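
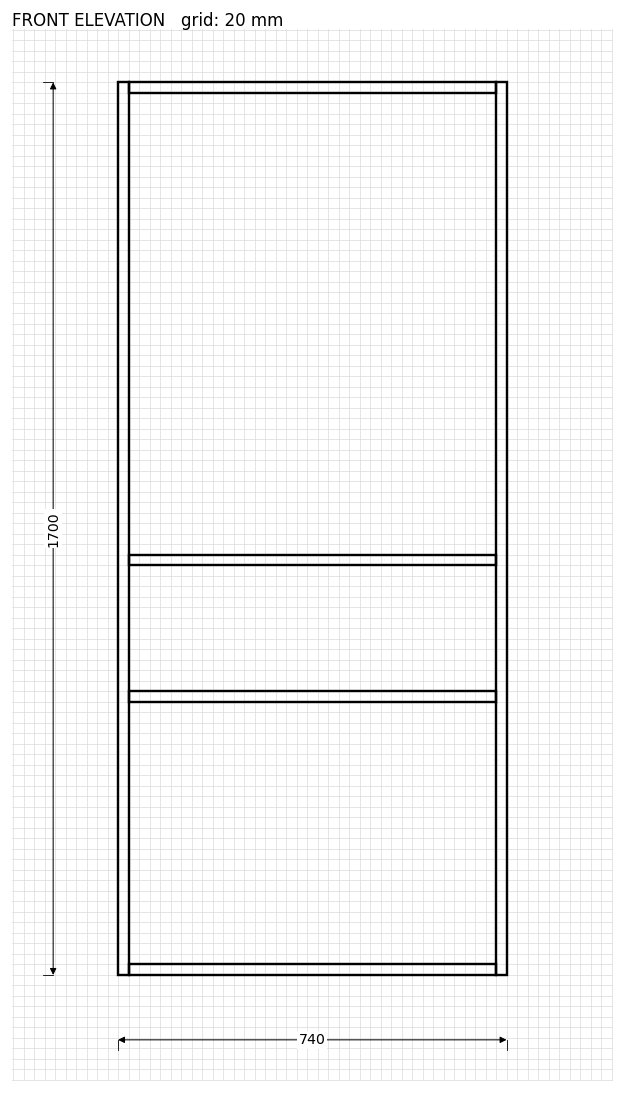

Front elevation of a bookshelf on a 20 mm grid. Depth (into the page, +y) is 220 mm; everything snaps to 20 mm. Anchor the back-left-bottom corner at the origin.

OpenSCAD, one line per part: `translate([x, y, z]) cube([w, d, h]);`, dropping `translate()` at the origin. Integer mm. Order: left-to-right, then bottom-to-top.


cube([20, 220, 1700]);
translate([20, 0, 0]) cube([700, 220, 20]);
translate([20, 0, 520]) cube([700, 220, 20]);
translate([20, 0, 780]) cube([700, 220, 20]);
translate([20, 0, 1680]) cube([700, 220, 20]);
translate([720, 0, 0]) cube([20, 220, 1700]);


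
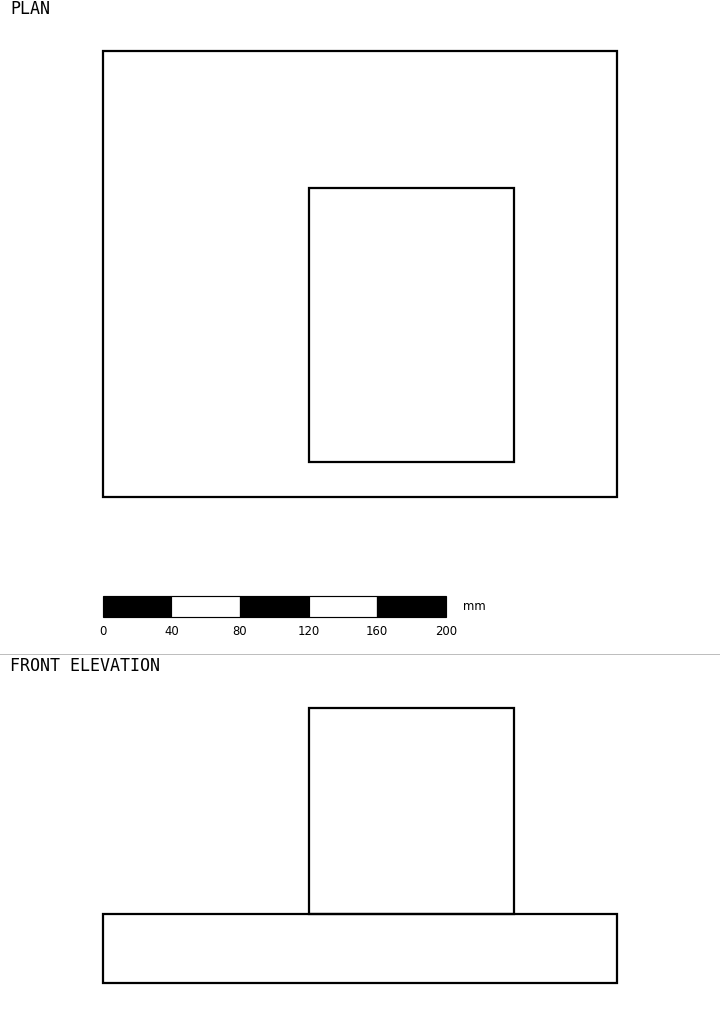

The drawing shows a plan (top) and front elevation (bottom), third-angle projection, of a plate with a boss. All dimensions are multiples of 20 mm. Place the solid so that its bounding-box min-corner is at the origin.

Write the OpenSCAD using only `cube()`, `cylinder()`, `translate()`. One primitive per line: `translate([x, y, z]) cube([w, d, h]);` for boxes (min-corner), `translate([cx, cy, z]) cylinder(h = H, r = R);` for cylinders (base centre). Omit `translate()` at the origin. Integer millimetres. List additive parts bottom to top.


cube([300, 260, 40]);
translate([120, 20, 40]) cube([120, 160, 120]);


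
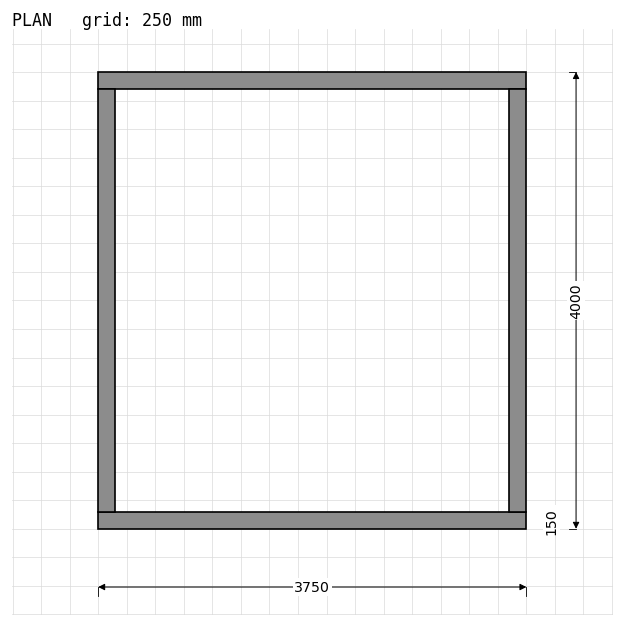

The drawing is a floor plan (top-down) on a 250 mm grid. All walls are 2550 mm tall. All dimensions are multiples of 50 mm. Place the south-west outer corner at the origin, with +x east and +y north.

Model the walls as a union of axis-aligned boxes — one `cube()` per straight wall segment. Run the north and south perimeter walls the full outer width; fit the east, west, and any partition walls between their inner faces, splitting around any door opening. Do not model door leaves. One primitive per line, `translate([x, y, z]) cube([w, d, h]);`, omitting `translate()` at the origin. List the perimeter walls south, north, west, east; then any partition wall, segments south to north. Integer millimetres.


cube([3750, 150, 2550]);
translate([0, 3850, 0]) cube([3750, 150, 2550]);
translate([0, 150, 0]) cube([150, 3700, 2550]);
translate([3600, 150, 0]) cube([150, 3700, 2550]);


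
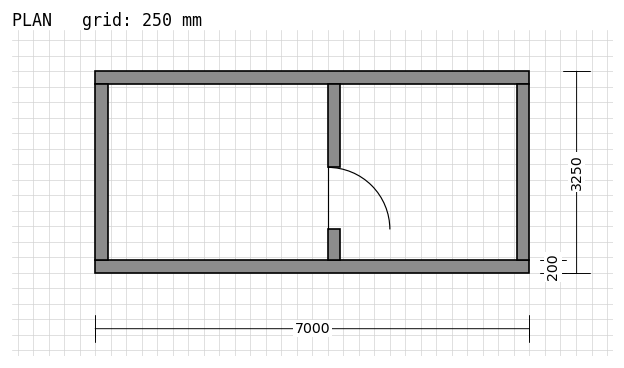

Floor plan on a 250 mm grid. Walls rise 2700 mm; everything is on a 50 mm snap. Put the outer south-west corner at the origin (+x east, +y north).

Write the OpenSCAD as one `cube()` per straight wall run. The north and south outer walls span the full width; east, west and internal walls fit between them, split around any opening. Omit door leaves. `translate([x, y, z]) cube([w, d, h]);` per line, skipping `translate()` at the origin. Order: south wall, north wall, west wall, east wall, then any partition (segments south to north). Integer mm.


cube([7000, 200, 2700]);
translate([0, 3050, 0]) cube([7000, 200, 2700]);
translate([0, 200, 0]) cube([200, 2850, 2700]);
translate([6800, 200, 0]) cube([200, 2850, 2700]);
translate([3750, 200, 0]) cube([200, 500, 2700]);
translate([3750, 1700, 0]) cube([200, 1350, 2700]);


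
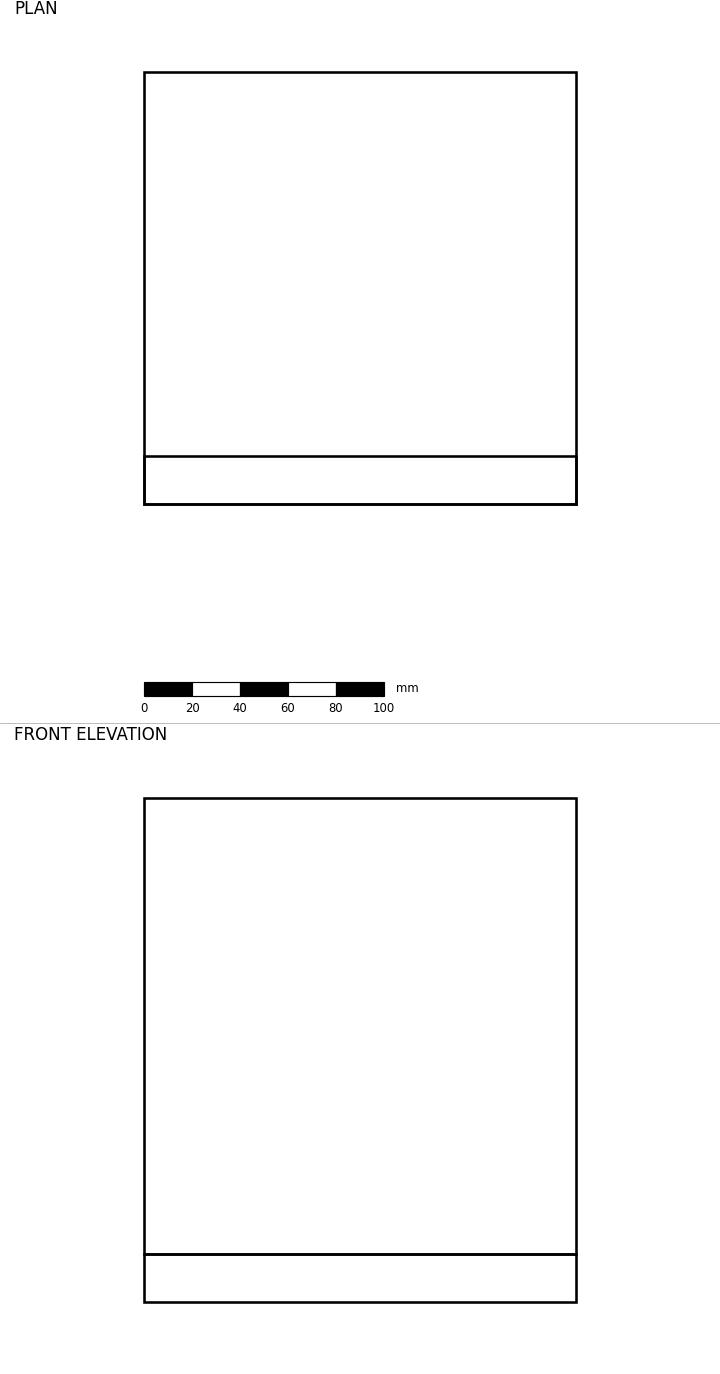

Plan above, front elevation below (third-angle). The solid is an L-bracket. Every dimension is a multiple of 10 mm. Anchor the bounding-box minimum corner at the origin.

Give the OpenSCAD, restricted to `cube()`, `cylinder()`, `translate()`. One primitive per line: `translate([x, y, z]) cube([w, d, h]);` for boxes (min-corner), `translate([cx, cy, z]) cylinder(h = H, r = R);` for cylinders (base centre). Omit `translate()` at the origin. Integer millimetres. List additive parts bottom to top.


cube([180, 180, 20]);
translate([0, 0, 20]) cube([180, 20, 190]);


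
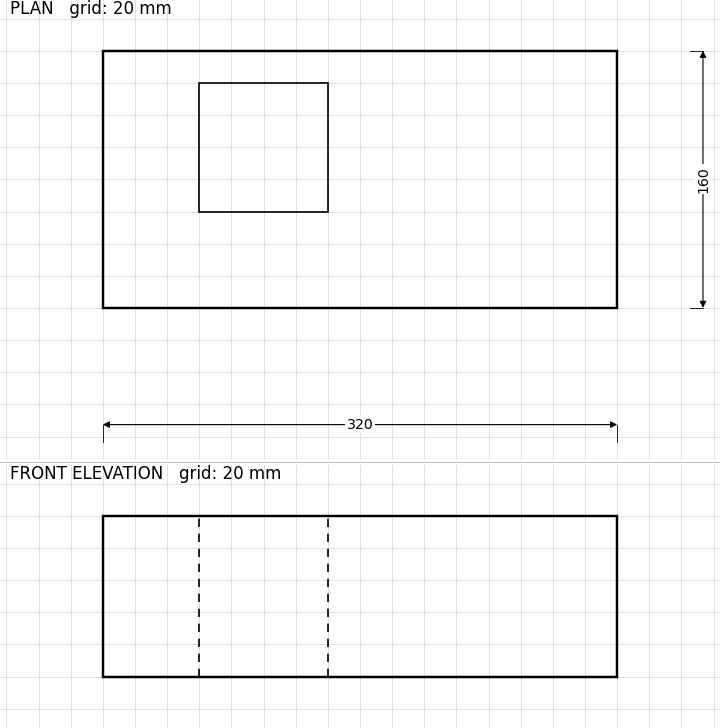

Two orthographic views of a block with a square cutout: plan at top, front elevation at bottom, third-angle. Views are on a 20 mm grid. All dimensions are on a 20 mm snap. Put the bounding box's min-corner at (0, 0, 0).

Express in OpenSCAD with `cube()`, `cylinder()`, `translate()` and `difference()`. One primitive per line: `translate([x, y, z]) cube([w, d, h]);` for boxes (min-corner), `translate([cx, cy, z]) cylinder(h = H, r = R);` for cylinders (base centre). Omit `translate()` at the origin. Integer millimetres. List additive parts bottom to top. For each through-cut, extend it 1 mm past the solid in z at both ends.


difference() {
  cube([320, 160, 100]);
  translate([60, 60, -1]) cube([80, 80, 102]);
}


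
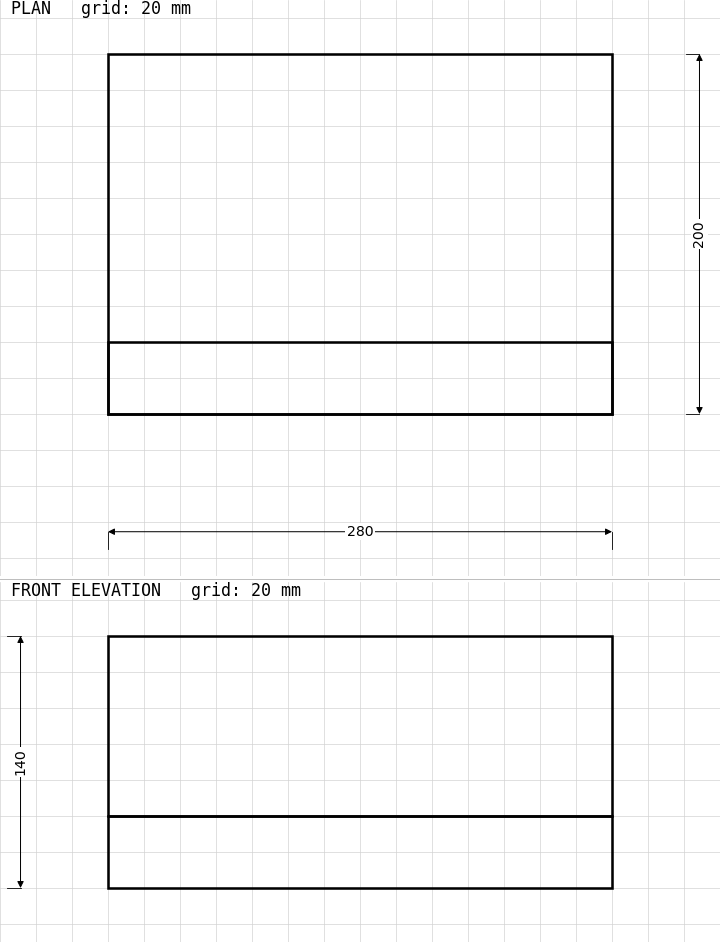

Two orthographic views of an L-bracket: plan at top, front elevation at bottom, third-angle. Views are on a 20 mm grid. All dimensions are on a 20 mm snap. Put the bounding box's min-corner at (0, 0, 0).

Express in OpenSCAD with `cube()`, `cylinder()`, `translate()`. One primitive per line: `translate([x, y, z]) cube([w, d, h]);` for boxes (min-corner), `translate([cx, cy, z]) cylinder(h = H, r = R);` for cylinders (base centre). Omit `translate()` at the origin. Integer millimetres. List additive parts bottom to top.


cube([280, 200, 40]);
translate([0, 0, 40]) cube([280, 40, 100]);


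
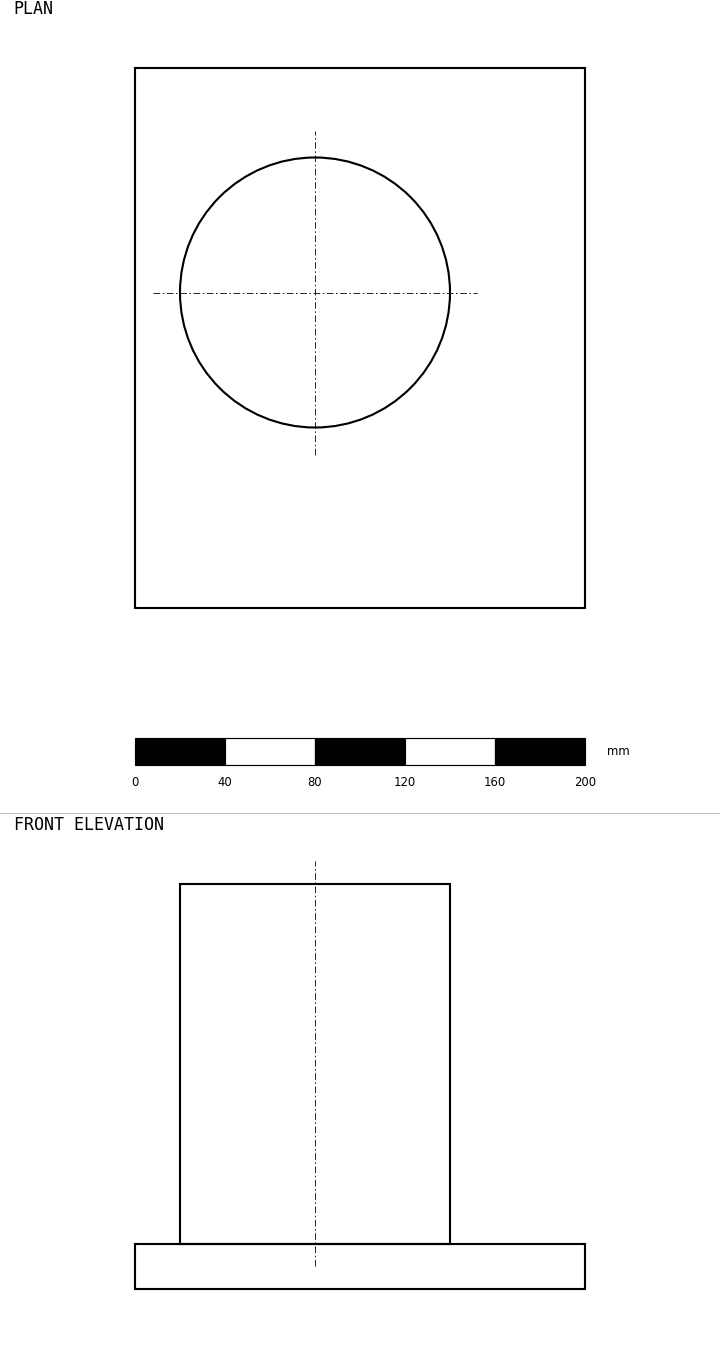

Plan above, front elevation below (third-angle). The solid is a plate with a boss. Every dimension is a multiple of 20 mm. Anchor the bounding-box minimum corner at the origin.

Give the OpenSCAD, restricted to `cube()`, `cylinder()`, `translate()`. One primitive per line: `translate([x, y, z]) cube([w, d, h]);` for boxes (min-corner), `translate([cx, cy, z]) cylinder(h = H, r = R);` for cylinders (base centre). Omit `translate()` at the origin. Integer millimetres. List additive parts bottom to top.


cube([200, 240, 20]);
translate([80, 140, 20]) cylinder(h = 160, r = 60);


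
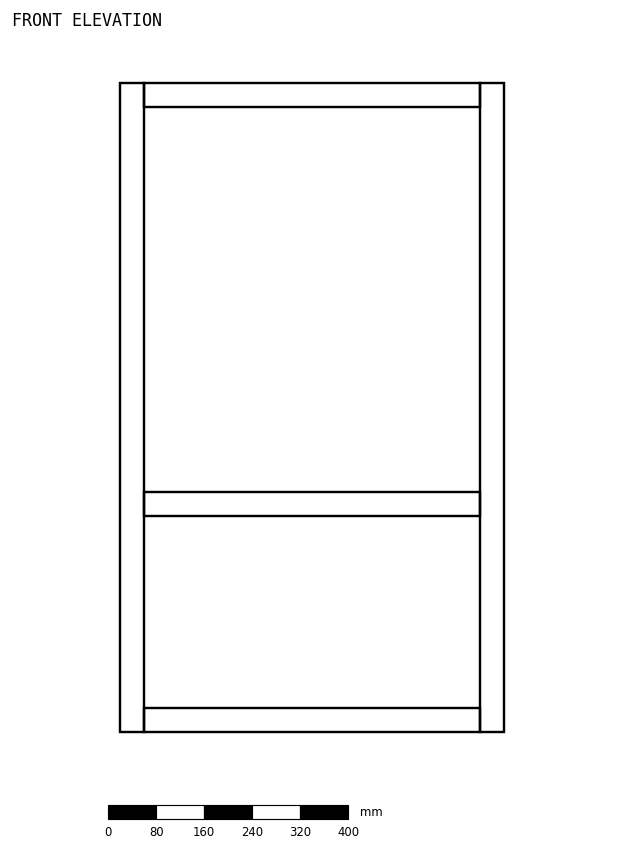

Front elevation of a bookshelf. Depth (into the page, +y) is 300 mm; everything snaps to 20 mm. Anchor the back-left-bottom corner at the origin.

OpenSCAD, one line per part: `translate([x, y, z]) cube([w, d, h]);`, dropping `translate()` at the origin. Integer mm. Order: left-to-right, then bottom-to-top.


cube([40, 300, 1080]);
translate([40, 0, 0]) cube([560, 300, 40]);
translate([40, 0, 360]) cube([560, 300, 40]);
translate([40, 0, 1040]) cube([560, 300, 40]);
translate([600, 0, 0]) cube([40, 300, 1080]);


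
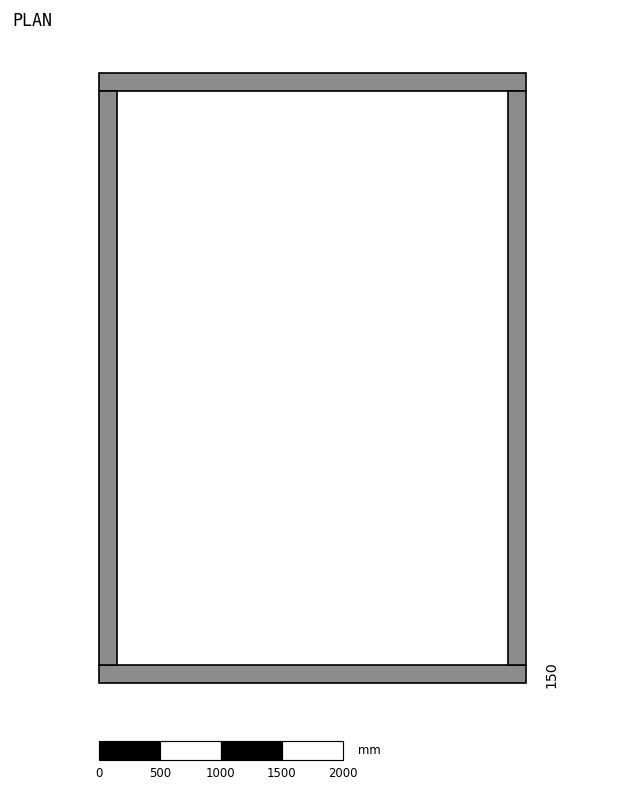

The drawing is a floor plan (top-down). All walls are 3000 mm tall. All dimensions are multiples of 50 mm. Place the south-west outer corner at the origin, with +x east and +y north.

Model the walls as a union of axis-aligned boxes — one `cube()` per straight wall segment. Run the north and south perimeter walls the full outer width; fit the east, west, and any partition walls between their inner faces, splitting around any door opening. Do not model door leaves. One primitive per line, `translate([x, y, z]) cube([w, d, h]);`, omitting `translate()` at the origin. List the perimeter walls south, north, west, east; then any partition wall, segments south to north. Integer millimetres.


cube([3500, 150, 3000]);
translate([0, 4850, 0]) cube([3500, 150, 3000]);
translate([0, 150, 0]) cube([150, 4700, 3000]);
translate([3350, 150, 0]) cube([150, 4700, 3000]);


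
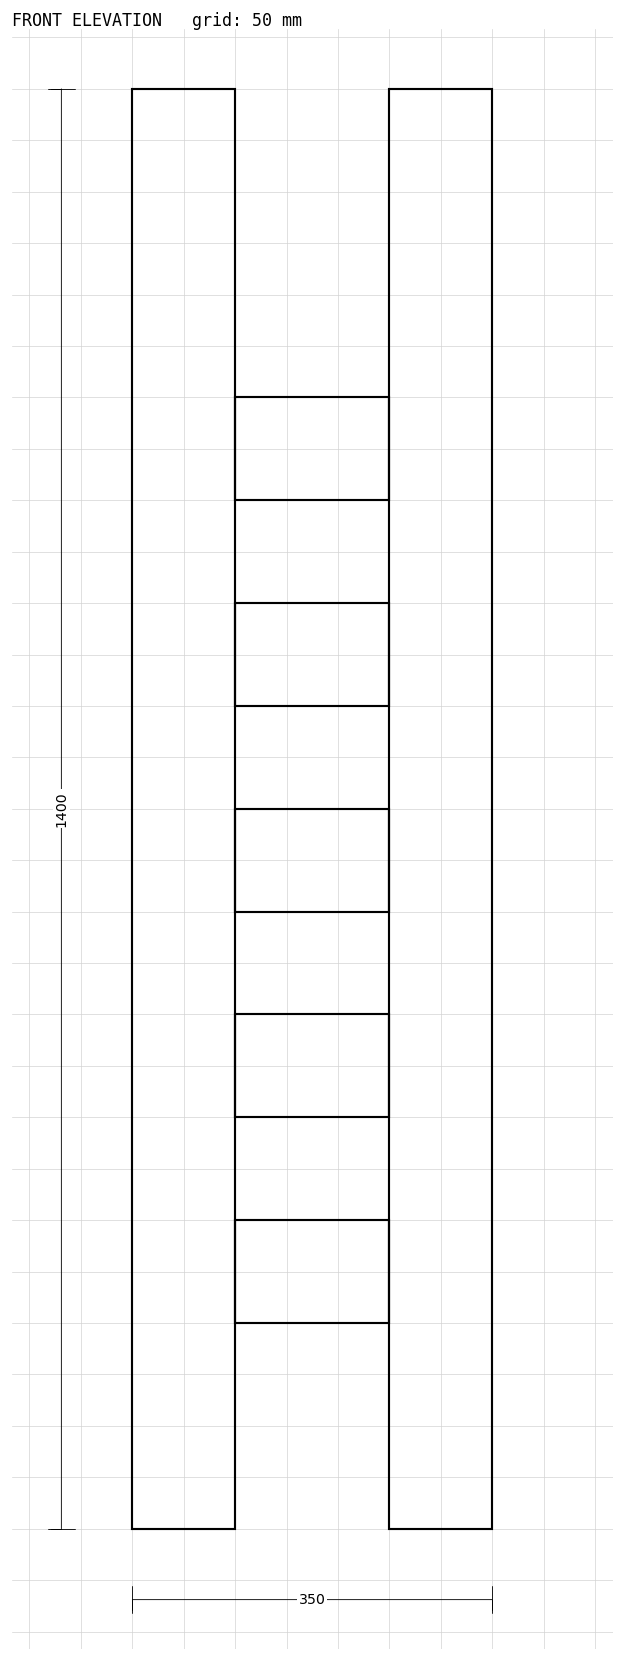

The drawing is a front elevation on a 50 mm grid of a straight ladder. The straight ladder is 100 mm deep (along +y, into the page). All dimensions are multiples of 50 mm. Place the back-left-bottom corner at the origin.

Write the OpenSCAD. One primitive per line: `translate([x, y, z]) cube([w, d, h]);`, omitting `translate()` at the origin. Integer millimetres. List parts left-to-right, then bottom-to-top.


cube([100, 100, 1400]);
translate([100, 0, 200]) cube([150, 100, 100]);
translate([100, 0, 400]) cube([150, 100, 100]);
translate([100, 0, 600]) cube([150, 100, 100]);
translate([100, 0, 800]) cube([150, 100, 100]);
translate([100, 0, 1000]) cube([150, 100, 100]);
translate([250, 0, 0]) cube([100, 100, 1400]);


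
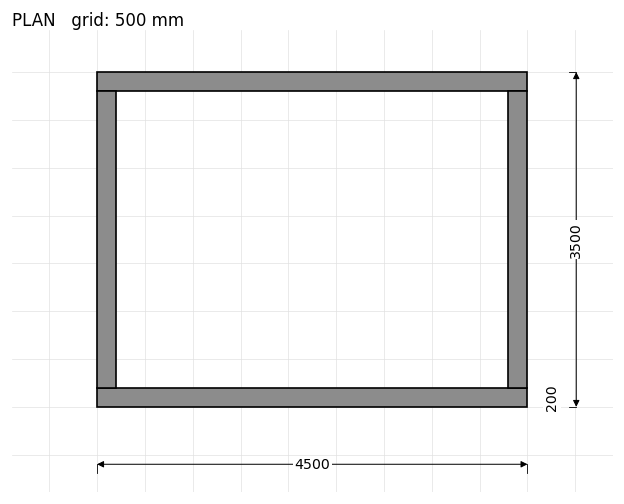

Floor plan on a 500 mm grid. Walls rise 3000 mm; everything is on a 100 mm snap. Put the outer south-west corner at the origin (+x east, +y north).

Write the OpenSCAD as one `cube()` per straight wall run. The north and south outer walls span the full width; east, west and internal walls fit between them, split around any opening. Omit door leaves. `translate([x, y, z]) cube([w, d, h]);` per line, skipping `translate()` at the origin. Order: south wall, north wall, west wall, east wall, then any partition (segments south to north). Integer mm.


cube([4500, 200, 3000]);
translate([0, 3300, 0]) cube([4500, 200, 3000]);
translate([0, 200, 0]) cube([200, 3100, 3000]);
translate([4300, 200, 0]) cube([200, 3100, 3000]);


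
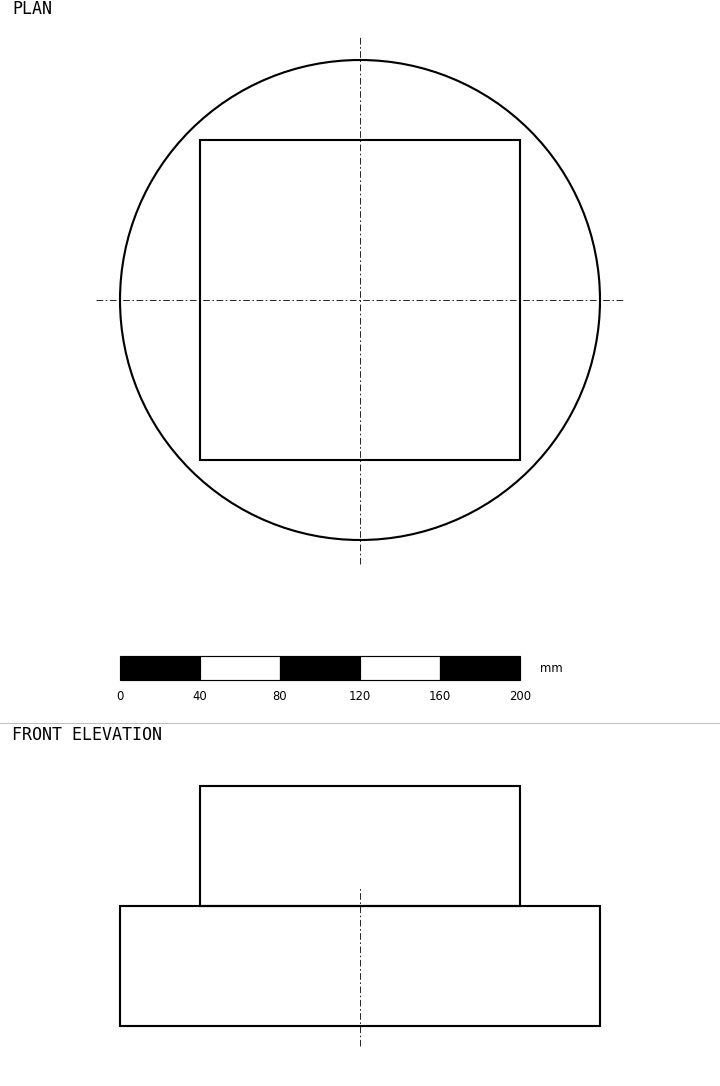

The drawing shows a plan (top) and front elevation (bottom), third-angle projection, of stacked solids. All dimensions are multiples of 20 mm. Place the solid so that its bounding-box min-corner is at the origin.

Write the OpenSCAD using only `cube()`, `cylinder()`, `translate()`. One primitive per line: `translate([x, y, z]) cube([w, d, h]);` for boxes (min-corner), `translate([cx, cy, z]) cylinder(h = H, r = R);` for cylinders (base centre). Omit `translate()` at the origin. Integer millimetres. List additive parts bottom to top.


translate([120, 120, 0]) cylinder(h = 60, r = 120);
translate([40, 40, 60]) cube([160, 160, 60]);


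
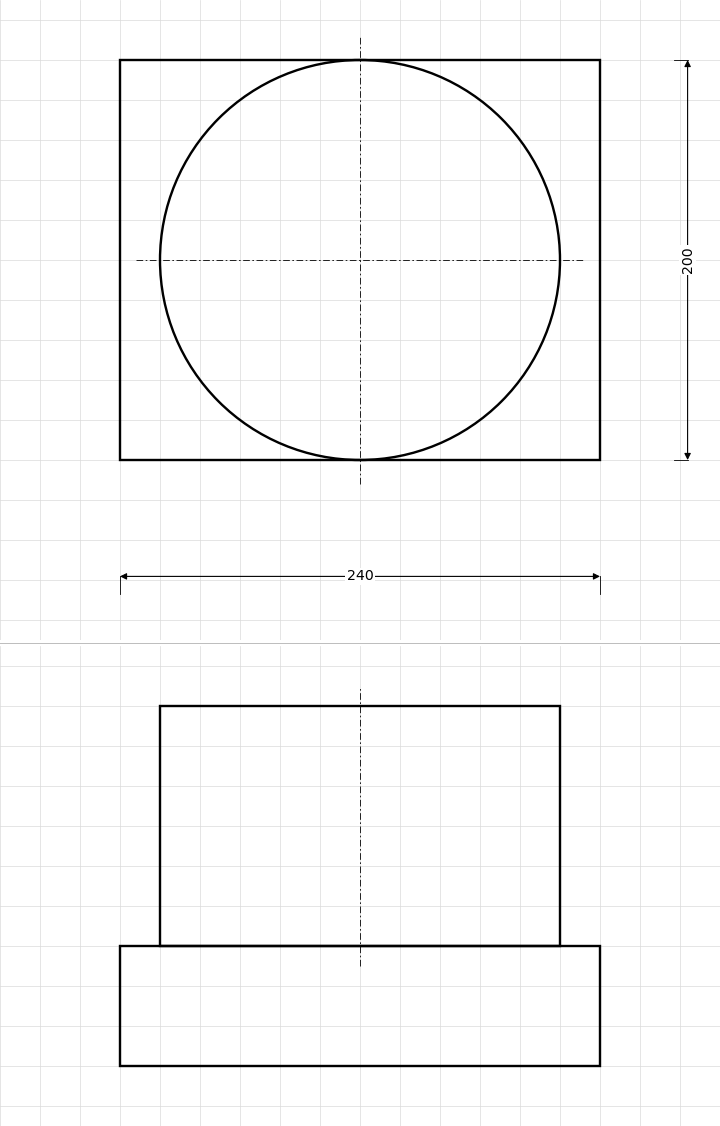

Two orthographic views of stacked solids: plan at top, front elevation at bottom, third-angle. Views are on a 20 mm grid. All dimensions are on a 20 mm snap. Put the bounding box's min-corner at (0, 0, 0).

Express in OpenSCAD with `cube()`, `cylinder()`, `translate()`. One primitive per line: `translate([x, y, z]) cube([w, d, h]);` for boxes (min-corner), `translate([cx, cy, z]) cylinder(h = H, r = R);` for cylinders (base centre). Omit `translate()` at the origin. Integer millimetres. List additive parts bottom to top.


cube([240, 200, 60]);
translate([120, 100, 60]) cylinder(h = 120, r = 100);


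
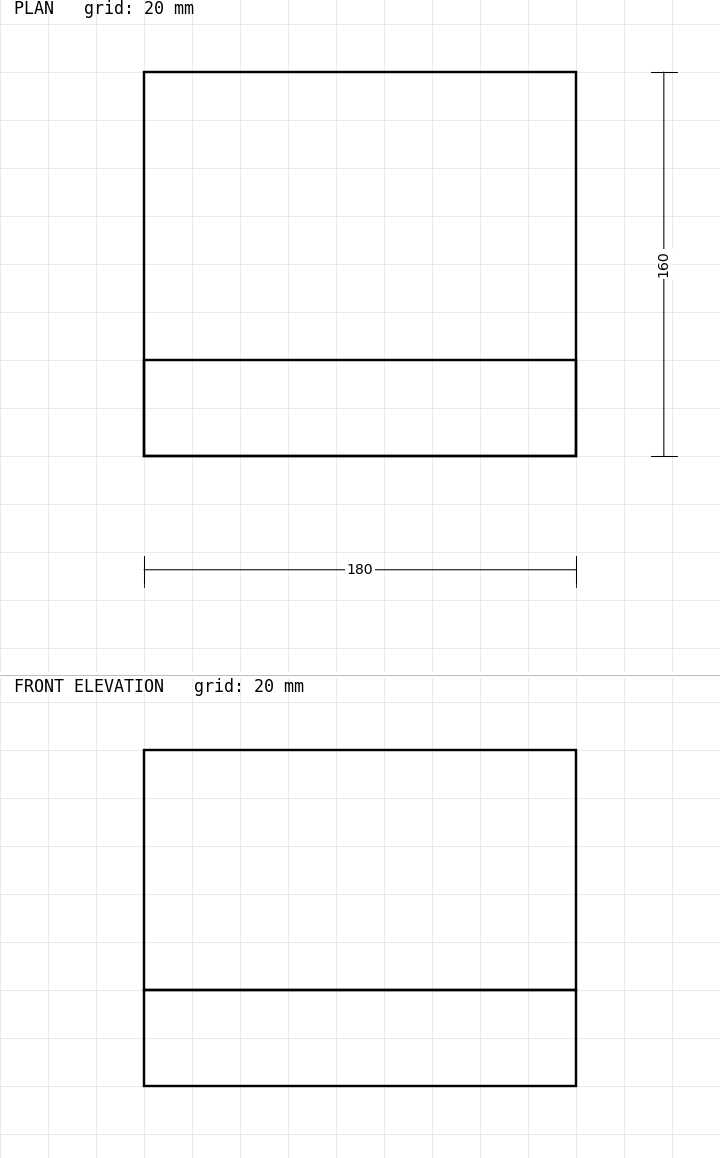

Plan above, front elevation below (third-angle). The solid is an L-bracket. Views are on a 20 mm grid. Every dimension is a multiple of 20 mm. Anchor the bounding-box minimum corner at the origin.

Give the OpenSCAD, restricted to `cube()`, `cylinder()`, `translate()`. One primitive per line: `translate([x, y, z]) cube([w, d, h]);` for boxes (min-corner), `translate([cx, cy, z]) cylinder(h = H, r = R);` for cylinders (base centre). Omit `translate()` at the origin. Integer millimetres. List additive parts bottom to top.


cube([180, 160, 40]);
translate([0, 0, 40]) cube([180, 40, 100]);


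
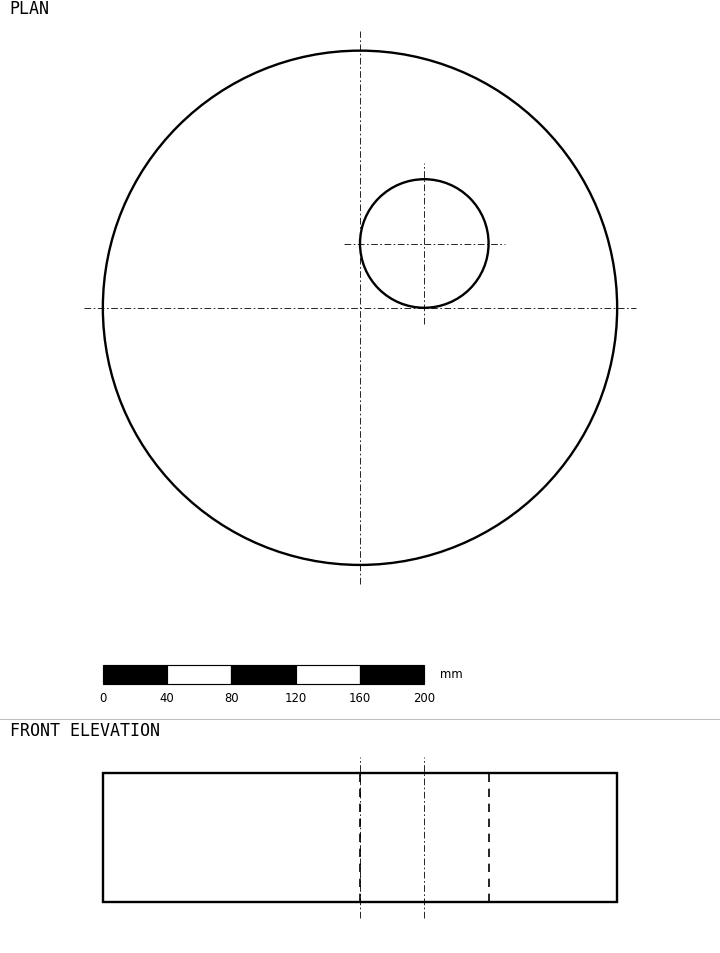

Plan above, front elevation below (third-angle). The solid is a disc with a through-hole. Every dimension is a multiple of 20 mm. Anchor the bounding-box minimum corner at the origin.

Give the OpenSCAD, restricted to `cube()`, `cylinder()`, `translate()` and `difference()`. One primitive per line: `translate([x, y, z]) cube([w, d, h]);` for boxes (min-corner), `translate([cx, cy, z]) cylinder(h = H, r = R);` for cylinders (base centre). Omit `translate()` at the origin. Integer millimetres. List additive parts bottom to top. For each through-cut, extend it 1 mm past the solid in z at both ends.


difference() {
  translate([160, 160, 0]) cylinder(h = 80, r = 160);
  translate([200, 200, -1]) cylinder(h = 82, r = 40);
}


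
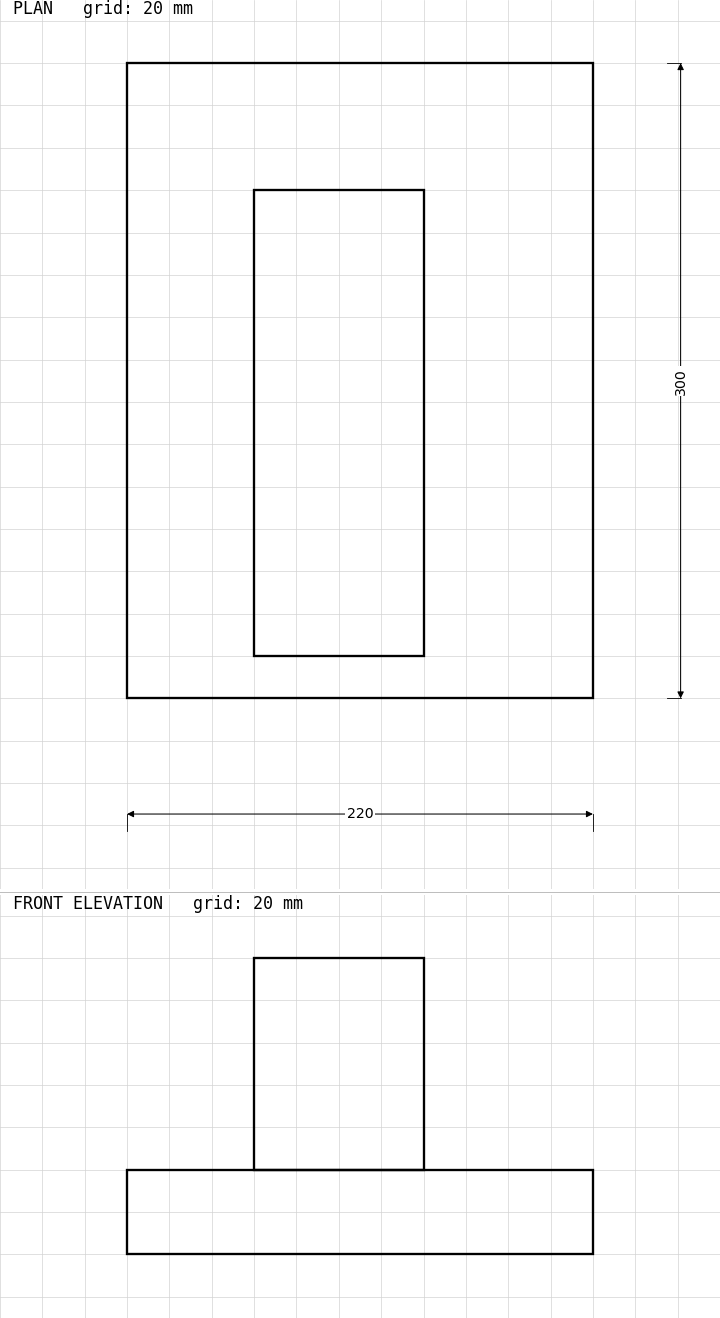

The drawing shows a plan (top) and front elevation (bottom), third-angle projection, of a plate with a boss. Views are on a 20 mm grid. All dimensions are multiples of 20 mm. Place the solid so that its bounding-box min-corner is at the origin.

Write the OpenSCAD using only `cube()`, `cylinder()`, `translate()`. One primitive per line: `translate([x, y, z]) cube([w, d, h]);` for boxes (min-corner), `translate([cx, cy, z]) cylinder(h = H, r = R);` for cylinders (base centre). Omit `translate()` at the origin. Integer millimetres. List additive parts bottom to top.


cube([220, 300, 40]);
translate([60, 20, 40]) cube([80, 220, 100]);


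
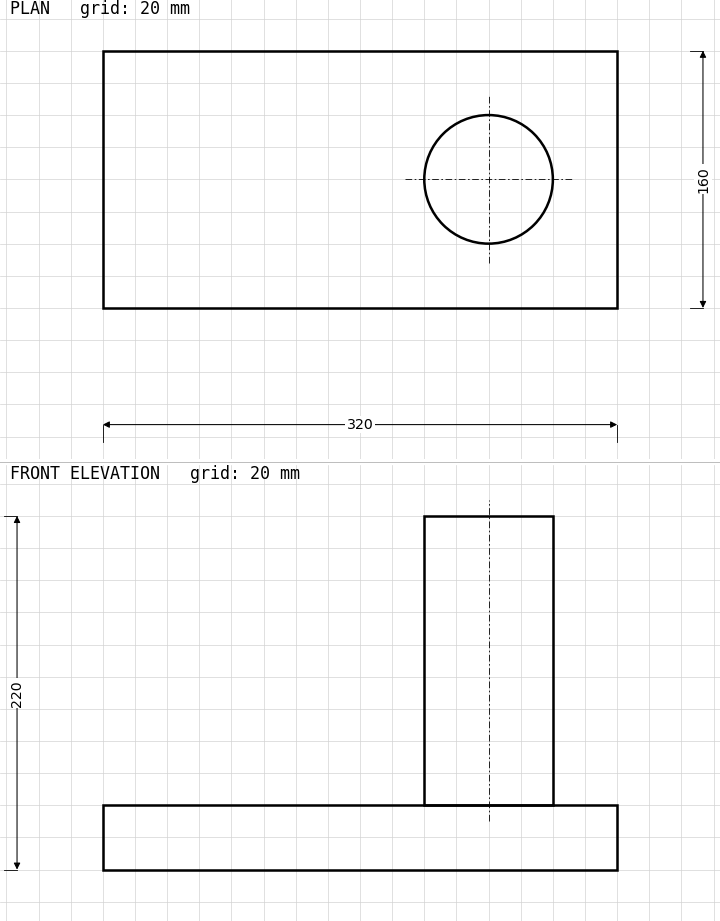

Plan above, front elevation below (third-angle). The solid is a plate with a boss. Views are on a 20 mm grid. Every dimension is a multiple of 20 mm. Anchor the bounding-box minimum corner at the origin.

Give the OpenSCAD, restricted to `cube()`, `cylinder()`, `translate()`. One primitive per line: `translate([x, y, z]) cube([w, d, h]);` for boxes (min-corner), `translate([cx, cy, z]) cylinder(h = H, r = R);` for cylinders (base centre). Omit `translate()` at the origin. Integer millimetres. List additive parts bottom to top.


cube([320, 160, 40]);
translate([240, 80, 40]) cylinder(h = 180, r = 40);


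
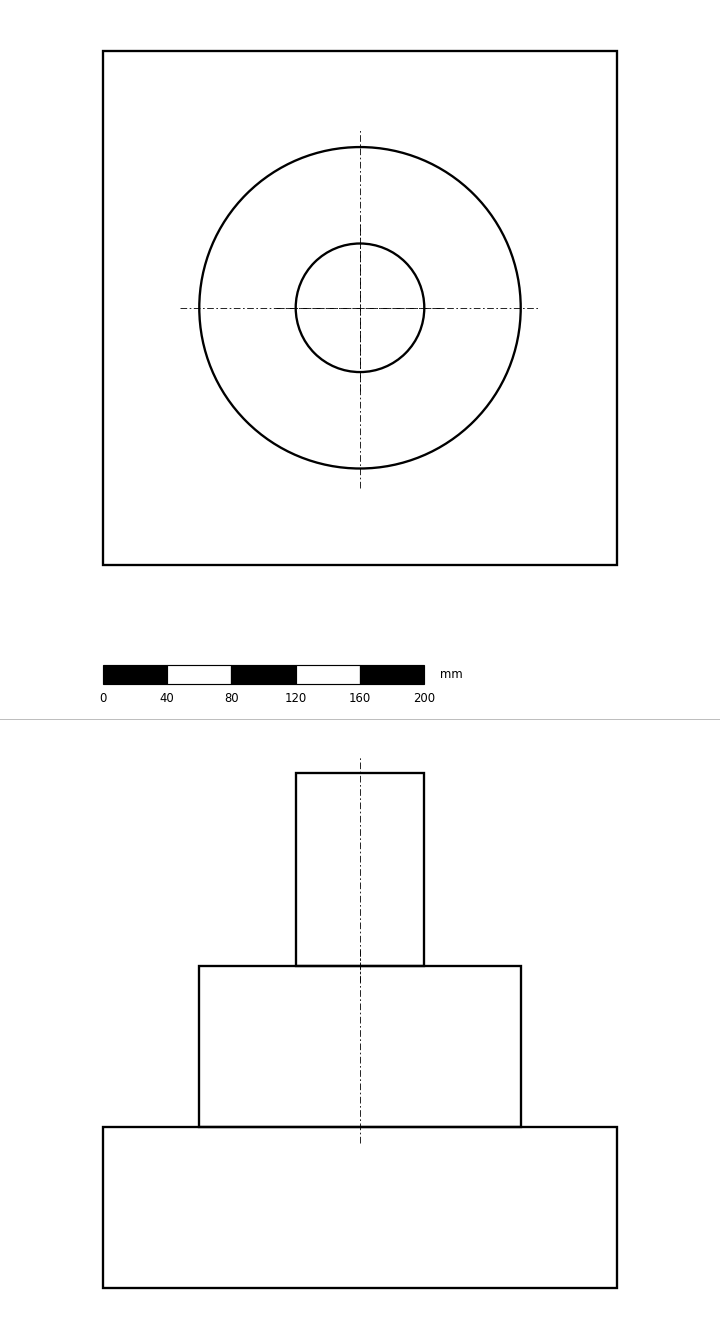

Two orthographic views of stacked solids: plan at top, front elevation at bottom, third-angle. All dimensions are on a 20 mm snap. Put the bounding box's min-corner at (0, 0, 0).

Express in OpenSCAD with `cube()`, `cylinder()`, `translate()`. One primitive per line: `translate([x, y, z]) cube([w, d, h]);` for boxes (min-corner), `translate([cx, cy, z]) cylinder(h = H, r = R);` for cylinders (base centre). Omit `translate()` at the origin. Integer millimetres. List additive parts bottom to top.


cube([320, 320, 100]);
translate([160, 160, 100]) cylinder(h = 100, r = 100);
translate([160, 160, 200]) cylinder(h = 120, r = 40);


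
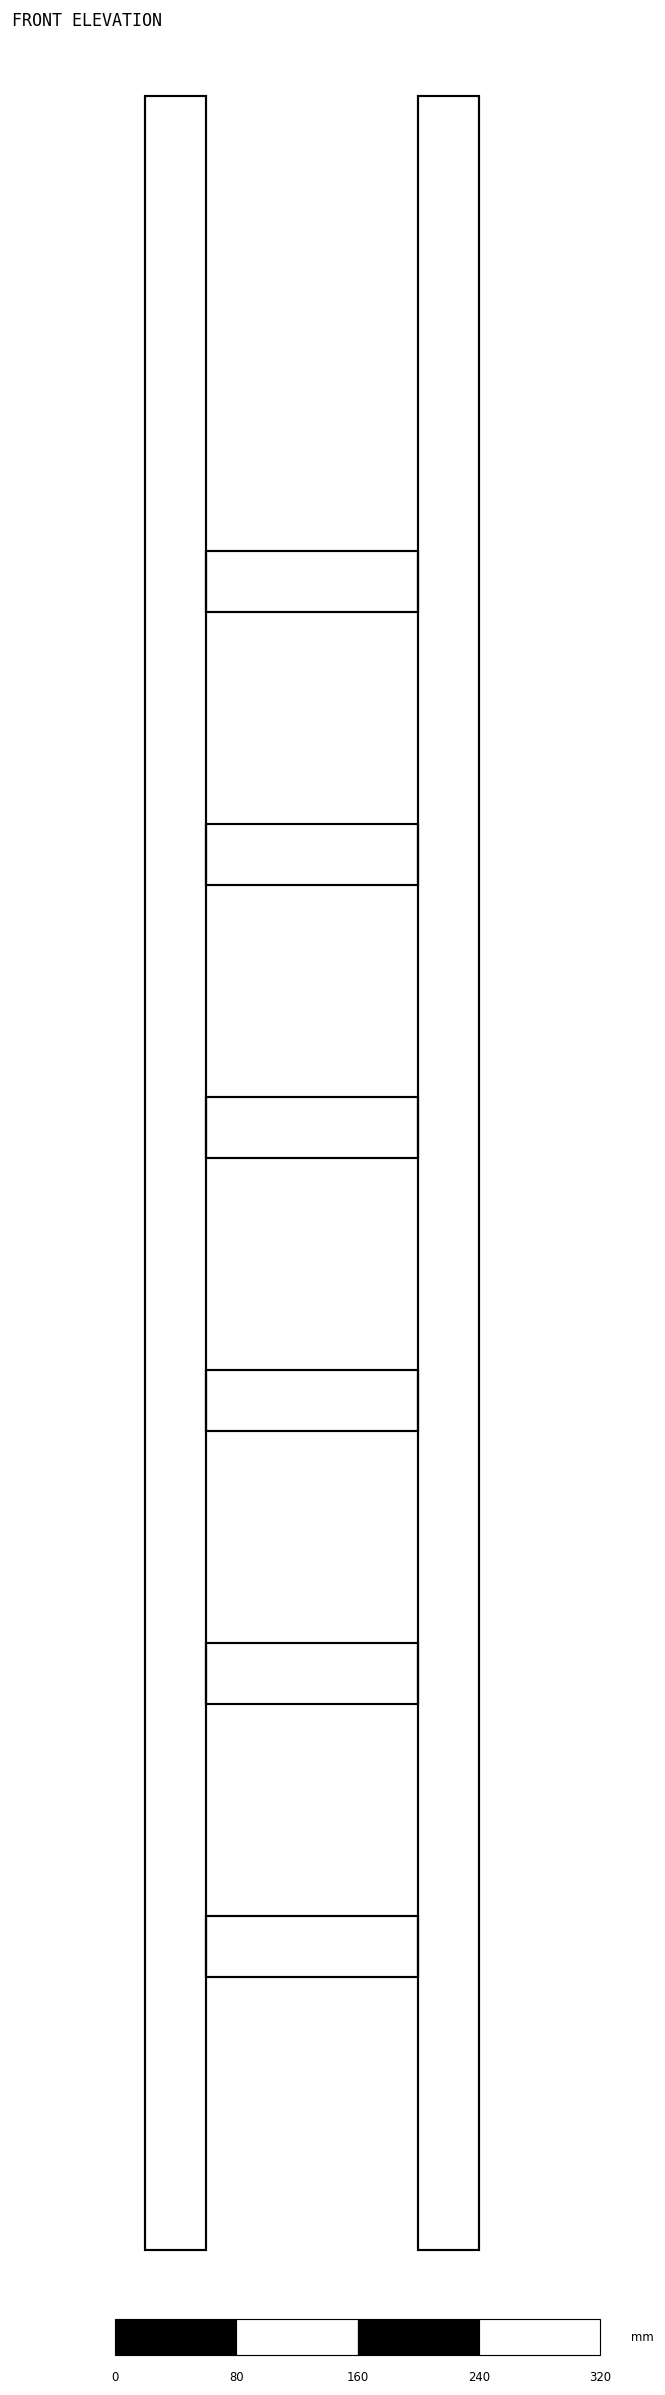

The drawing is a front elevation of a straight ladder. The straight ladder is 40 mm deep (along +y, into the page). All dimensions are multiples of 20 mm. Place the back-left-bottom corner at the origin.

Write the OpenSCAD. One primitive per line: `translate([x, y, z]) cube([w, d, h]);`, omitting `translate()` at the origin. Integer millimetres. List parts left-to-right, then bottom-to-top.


cube([40, 40, 1420]);
translate([40, 0, 180]) cube([140, 40, 40]);
translate([40, 0, 360]) cube([140, 40, 40]);
translate([40, 0, 540]) cube([140, 40, 40]);
translate([40, 0, 720]) cube([140, 40, 40]);
translate([40, 0, 900]) cube([140, 40, 40]);
translate([40, 0, 1080]) cube([140, 40, 40]);
translate([180, 0, 0]) cube([40, 40, 1420]);


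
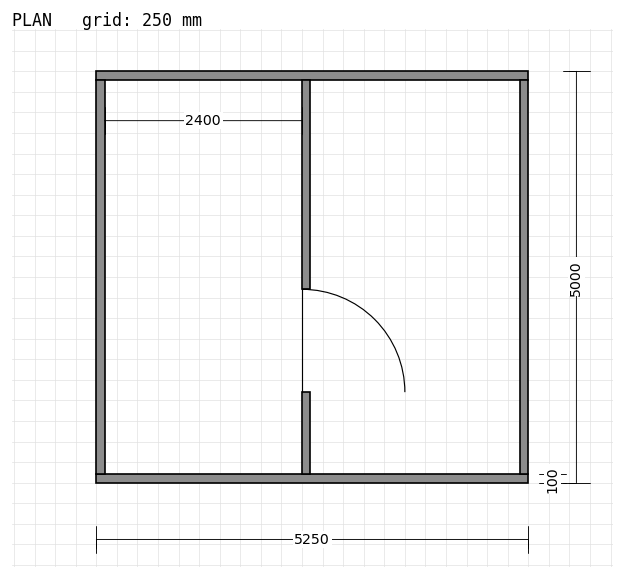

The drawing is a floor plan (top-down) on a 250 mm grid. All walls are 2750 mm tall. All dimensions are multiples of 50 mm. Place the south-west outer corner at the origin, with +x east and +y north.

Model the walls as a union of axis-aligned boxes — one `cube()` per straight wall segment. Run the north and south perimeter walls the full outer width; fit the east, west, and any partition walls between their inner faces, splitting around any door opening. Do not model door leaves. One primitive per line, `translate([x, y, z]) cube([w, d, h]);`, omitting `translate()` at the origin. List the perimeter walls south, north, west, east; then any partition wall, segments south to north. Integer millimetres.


cube([5250, 100, 2750]);
translate([0, 4900, 0]) cube([5250, 100, 2750]);
translate([0, 100, 0]) cube([100, 4800, 2750]);
translate([5150, 100, 0]) cube([100, 4800, 2750]);
translate([2500, 100, 0]) cube([100, 1000, 2750]);
translate([2500, 2350, 0]) cube([100, 2550, 2750]);


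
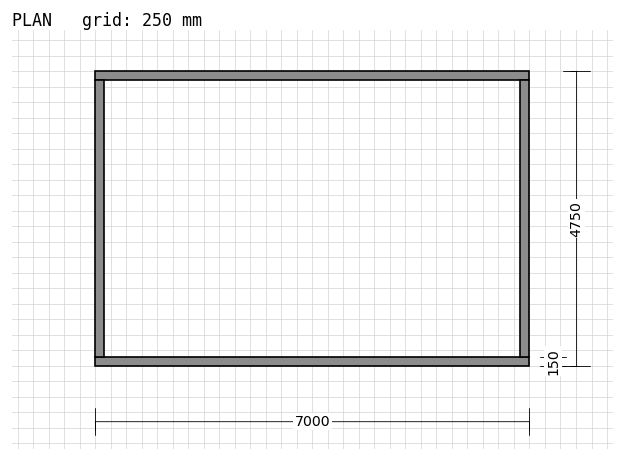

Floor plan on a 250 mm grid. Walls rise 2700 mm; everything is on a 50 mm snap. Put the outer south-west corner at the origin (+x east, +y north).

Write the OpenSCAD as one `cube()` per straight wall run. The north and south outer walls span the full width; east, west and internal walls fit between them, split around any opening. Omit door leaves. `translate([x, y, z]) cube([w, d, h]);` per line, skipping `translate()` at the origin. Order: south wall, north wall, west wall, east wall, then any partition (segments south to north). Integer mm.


cube([7000, 150, 2700]);
translate([0, 4600, 0]) cube([7000, 150, 2700]);
translate([0, 150, 0]) cube([150, 4450, 2700]);
translate([6850, 150, 0]) cube([150, 4450, 2700]);


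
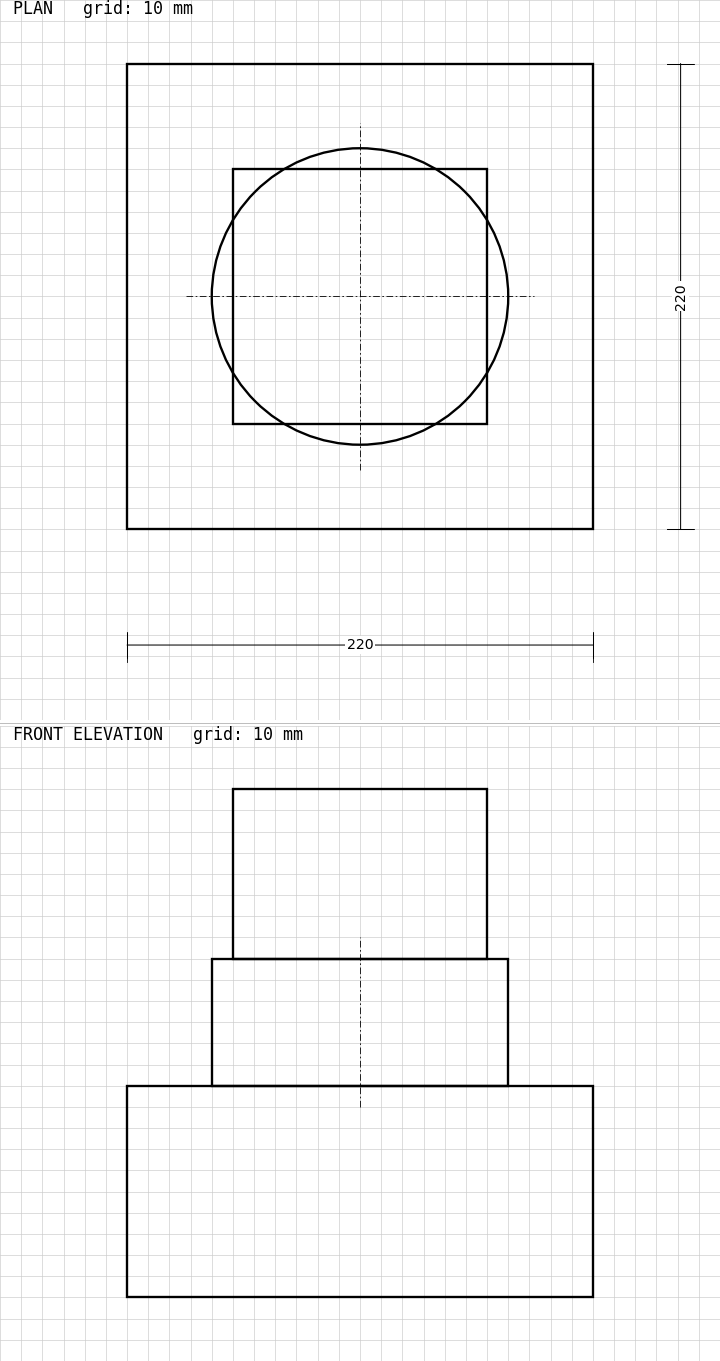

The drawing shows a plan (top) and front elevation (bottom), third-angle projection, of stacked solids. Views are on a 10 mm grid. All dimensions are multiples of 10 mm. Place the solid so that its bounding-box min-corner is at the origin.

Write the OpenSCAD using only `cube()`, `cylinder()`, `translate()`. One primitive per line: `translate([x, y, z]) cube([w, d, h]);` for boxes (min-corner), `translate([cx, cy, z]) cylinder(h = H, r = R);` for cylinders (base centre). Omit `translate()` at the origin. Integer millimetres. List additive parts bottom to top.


cube([220, 220, 100]);
translate([110, 110, 100]) cylinder(h = 60, r = 70);
translate([50, 50, 160]) cube([120, 120, 80]);


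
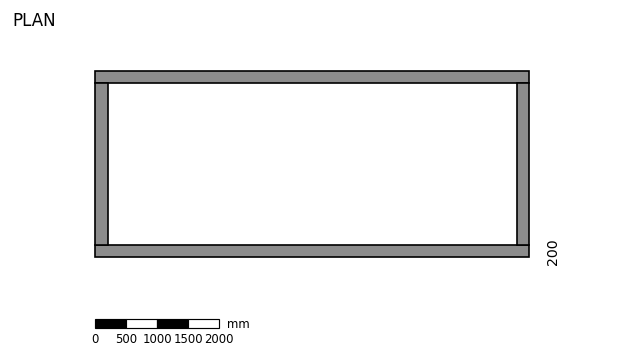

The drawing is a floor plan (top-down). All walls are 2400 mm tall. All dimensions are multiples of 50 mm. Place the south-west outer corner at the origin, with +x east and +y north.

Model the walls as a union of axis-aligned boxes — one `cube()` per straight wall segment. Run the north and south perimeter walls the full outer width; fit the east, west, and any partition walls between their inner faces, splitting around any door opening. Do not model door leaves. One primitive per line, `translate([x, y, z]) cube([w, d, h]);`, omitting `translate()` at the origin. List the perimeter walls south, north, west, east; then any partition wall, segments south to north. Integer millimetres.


cube([7000, 200, 2400]);
translate([0, 2800, 0]) cube([7000, 200, 2400]);
translate([0, 200, 0]) cube([200, 2600, 2400]);
translate([6800, 200, 0]) cube([200, 2600, 2400]);


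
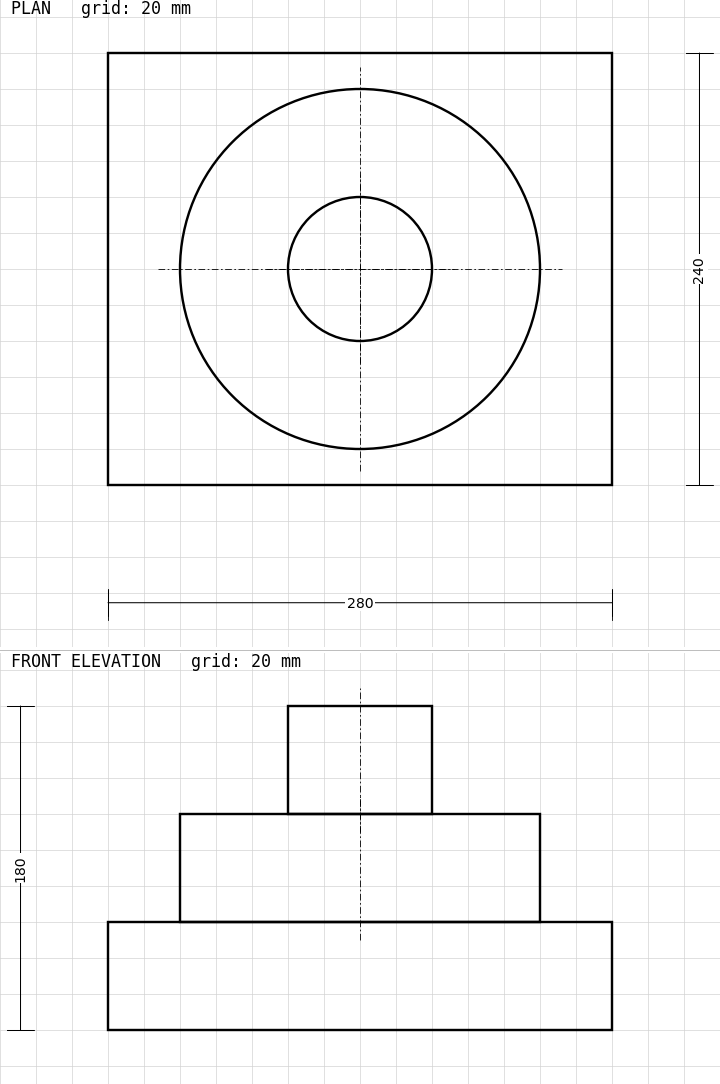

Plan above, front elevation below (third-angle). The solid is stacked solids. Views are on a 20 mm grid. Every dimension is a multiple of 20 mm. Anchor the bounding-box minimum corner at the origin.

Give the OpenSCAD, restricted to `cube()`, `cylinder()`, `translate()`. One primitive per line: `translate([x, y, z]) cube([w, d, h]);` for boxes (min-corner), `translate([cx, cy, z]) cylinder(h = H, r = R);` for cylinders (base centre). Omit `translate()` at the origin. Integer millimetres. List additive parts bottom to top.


cube([280, 240, 60]);
translate([140, 120, 60]) cylinder(h = 60, r = 100);
translate([140, 120, 120]) cylinder(h = 60, r = 40);


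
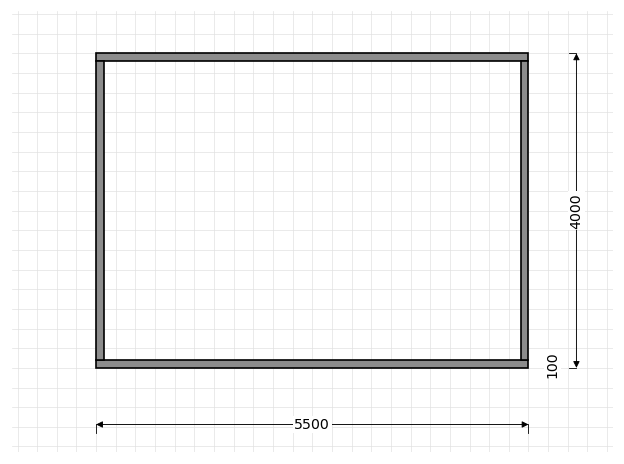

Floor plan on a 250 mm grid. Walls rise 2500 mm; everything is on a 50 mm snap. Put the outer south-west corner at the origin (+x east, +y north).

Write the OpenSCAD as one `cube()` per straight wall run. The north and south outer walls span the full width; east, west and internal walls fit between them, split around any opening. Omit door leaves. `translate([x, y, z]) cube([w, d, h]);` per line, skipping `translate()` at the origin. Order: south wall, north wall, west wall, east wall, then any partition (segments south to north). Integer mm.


cube([5500, 100, 2500]);
translate([0, 3900, 0]) cube([5500, 100, 2500]);
translate([0, 100, 0]) cube([100, 3800, 2500]);
translate([5400, 100, 0]) cube([100, 3800, 2500]);


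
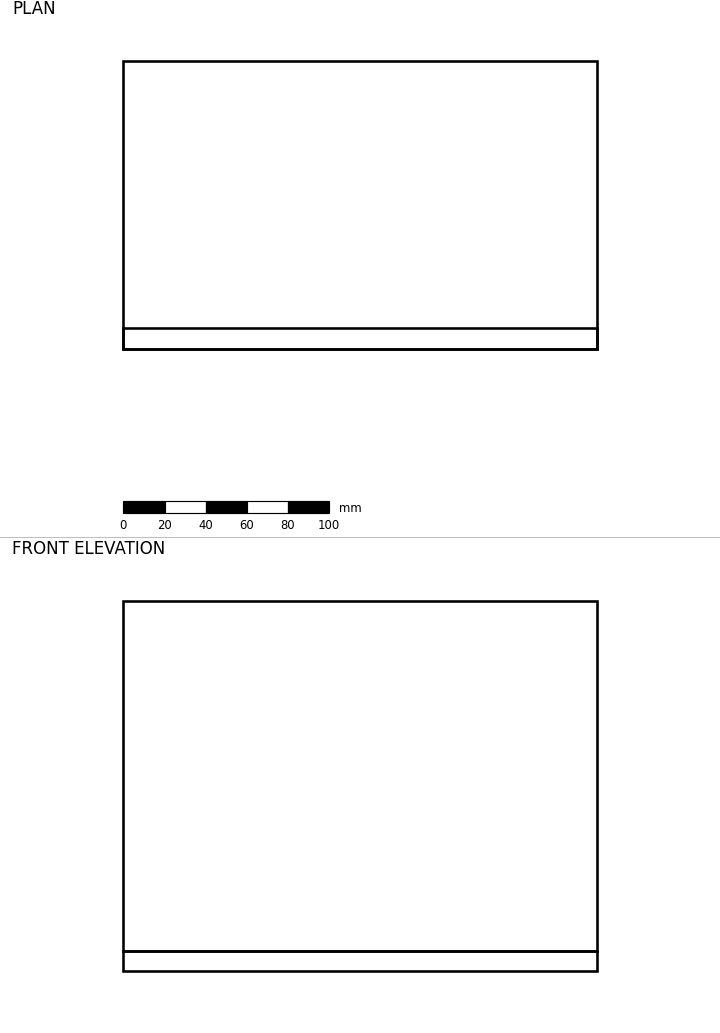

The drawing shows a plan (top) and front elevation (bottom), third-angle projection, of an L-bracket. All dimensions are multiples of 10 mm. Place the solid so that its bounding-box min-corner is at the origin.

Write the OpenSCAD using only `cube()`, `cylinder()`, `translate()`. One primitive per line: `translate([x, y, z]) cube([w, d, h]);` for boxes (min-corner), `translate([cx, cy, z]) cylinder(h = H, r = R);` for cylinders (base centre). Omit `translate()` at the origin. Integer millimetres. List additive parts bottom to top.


cube([230, 140, 10]);
translate([0, 0, 10]) cube([230, 10, 170]);


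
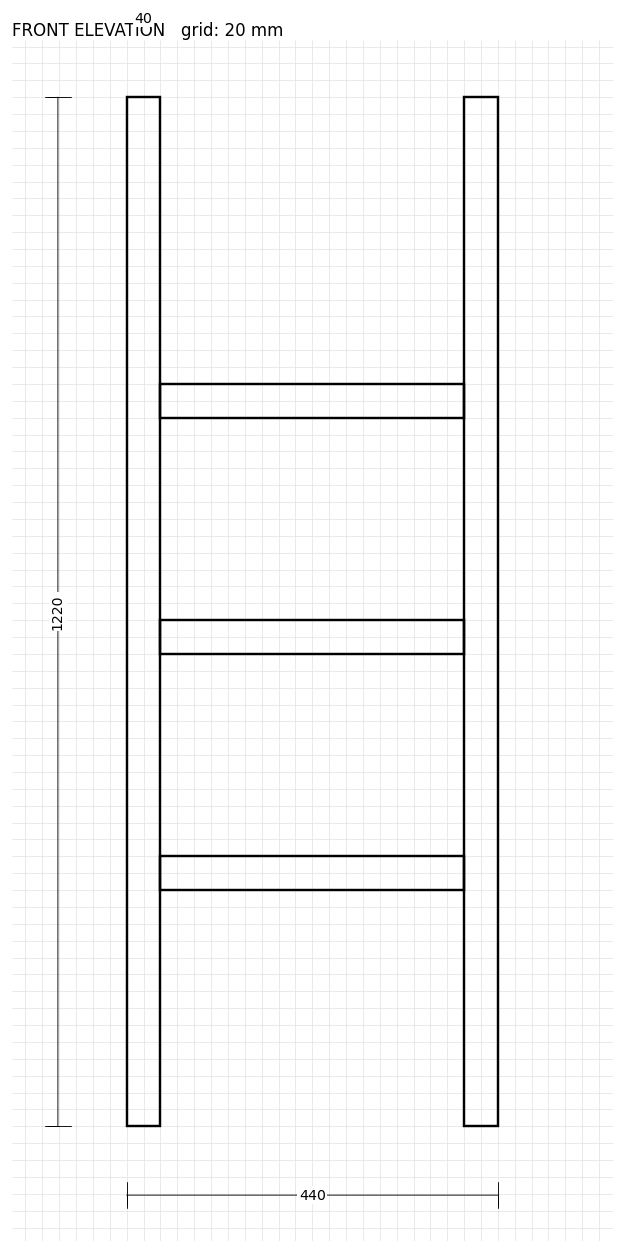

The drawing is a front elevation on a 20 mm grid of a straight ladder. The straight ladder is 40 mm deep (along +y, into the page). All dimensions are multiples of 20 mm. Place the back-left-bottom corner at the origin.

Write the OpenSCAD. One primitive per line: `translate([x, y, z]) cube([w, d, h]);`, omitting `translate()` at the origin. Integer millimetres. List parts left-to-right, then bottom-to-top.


cube([40, 40, 1220]);
translate([40, 0, 280]) cube([360, 40, 40]);
translate([40, 0, 560]) cube([360, 40, 40]);
translate([40, 0, 840]) cube([360, 40, 40]);
translate([400, 0, 0]) cube([40, 40, 1220]);


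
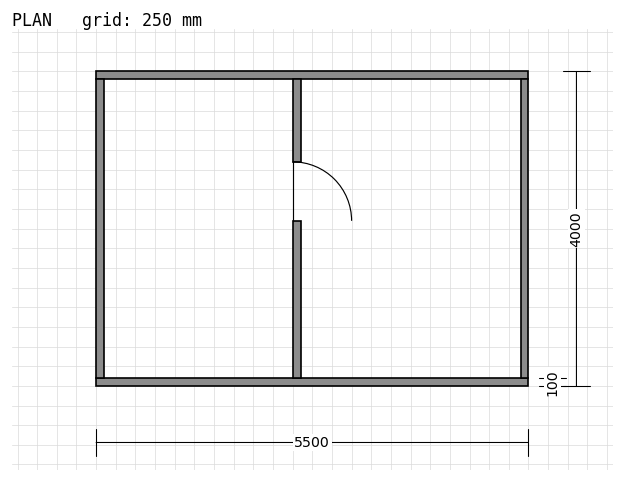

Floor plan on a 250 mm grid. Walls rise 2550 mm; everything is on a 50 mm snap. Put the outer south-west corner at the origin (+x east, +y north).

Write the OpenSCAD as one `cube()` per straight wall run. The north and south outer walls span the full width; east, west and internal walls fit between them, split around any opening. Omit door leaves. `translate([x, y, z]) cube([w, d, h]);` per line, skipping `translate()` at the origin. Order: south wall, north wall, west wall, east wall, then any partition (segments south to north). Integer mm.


cube([5500, 100, 2550]);
translate([0, 3900, 0]) cube([5500, 100, 2550]);
translate([0, 100, 0]) cube([100, 3800, 2550]);
translate([5400, 100, 0]) cube([100, 3800, 2550]);
translate([2500, 100, 0]) cube([100, 2000, 2550]);
translate([2500, 2850, 0]) cube([100, 1050, 2550]);


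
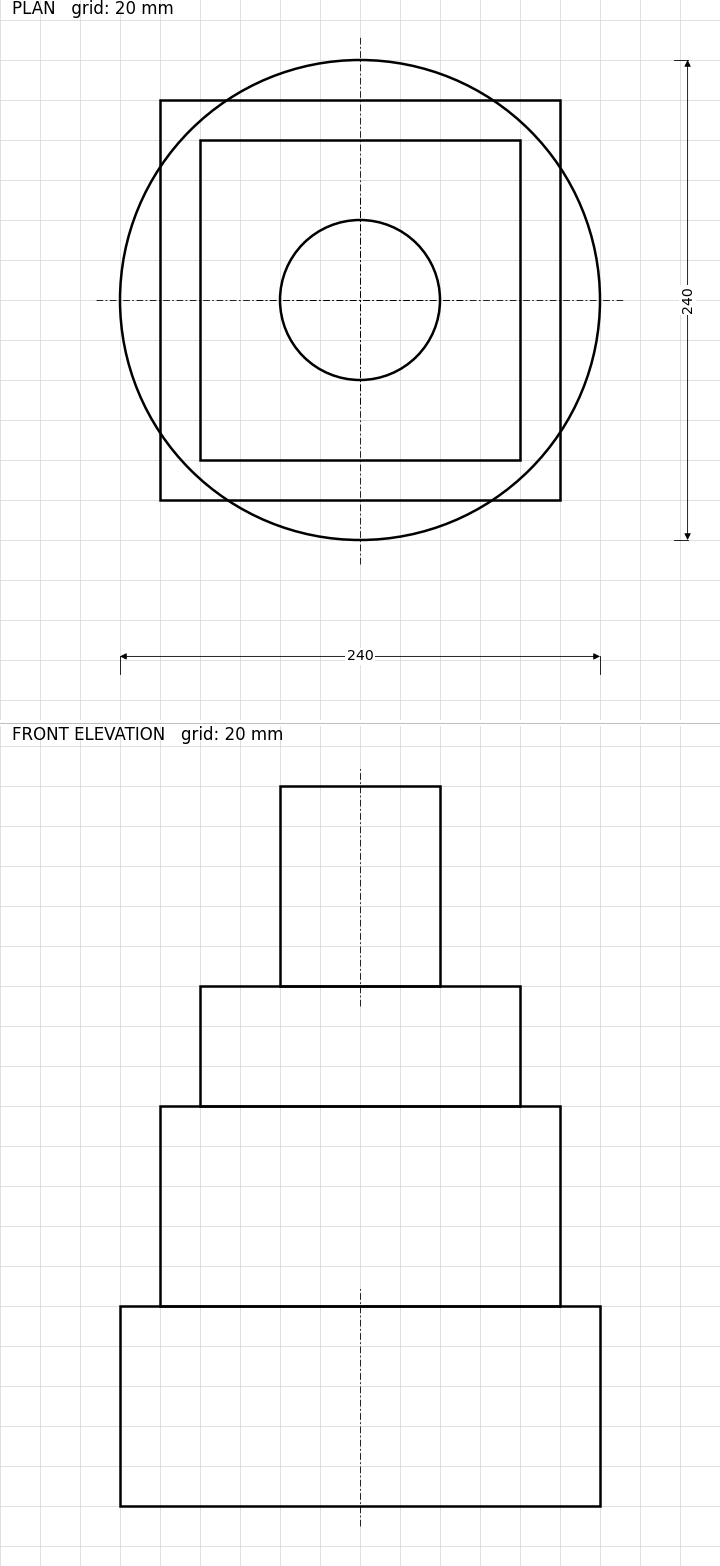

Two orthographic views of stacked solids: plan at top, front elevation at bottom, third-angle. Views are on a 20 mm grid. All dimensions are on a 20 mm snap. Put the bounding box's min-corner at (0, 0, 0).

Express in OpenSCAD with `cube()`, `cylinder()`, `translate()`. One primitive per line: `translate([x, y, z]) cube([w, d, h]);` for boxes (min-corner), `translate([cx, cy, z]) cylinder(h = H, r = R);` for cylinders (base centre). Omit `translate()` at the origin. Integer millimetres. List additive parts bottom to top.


translate([120, 120, 0]) cylinder(h = 100, r = 120);
translate([20, 20, 100]) cube([200, 200, 100]);
translate([40, 40, 200]) cube([160, 160, 60]);
translate([120, 120, 260]) cylinder(h = 100, r = 40);


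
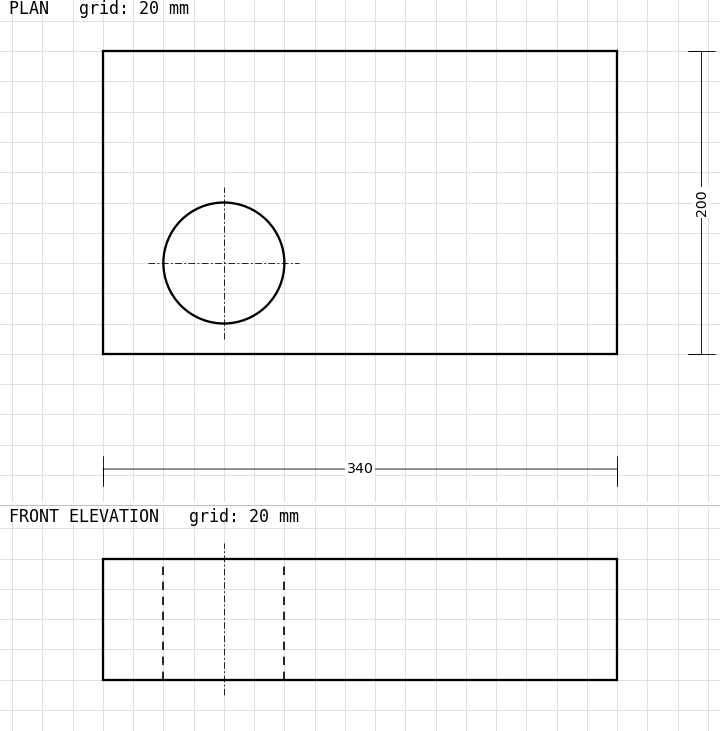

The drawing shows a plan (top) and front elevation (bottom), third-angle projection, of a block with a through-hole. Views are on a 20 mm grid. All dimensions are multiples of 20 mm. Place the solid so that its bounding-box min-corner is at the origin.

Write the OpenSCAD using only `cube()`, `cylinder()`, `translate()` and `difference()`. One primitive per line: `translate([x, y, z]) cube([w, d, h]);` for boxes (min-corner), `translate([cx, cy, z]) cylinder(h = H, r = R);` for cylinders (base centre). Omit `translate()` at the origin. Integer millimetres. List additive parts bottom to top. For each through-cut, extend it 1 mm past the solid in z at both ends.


difference() {
  cube([340, 200, 80]);
  translate([80, 60, -1]) cylinder(h = 82, r = 40);
}


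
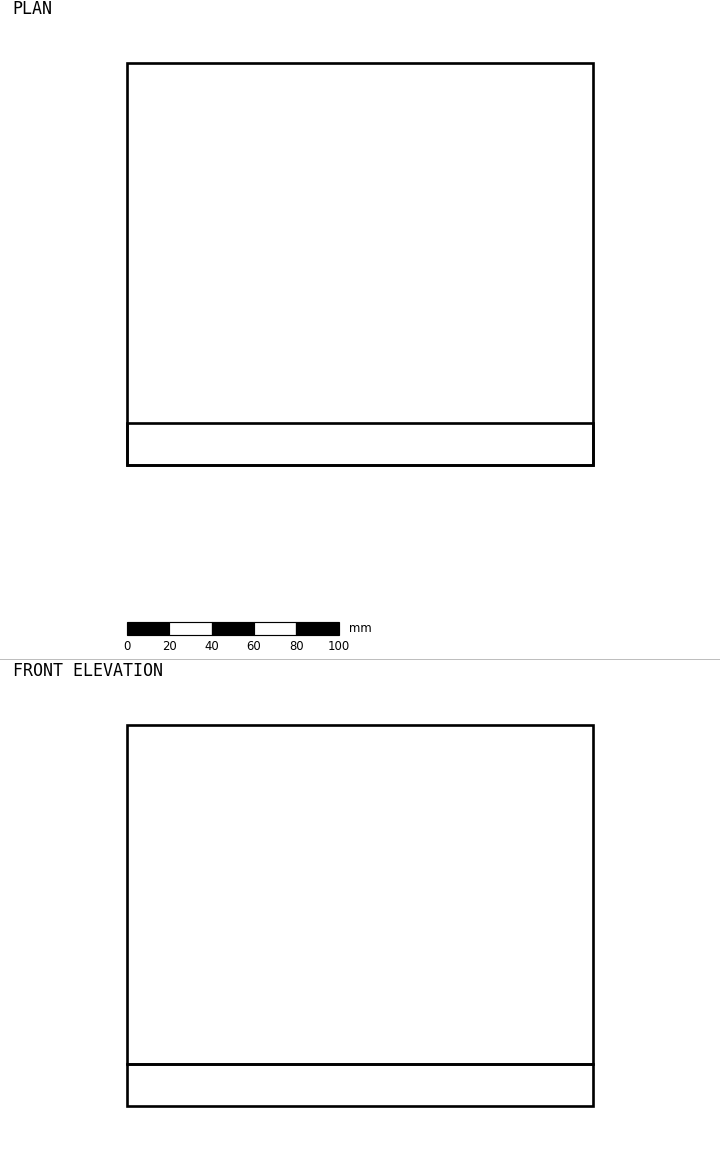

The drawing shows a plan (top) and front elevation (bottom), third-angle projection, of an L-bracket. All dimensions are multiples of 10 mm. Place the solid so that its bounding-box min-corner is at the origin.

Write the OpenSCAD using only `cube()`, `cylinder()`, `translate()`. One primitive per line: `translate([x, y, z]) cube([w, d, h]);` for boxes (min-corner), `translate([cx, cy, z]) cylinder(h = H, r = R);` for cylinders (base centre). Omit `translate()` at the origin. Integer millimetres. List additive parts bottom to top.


cube([220, 190, 20]);
translate([0, 0, 20]) cube([220, 20, 160]);


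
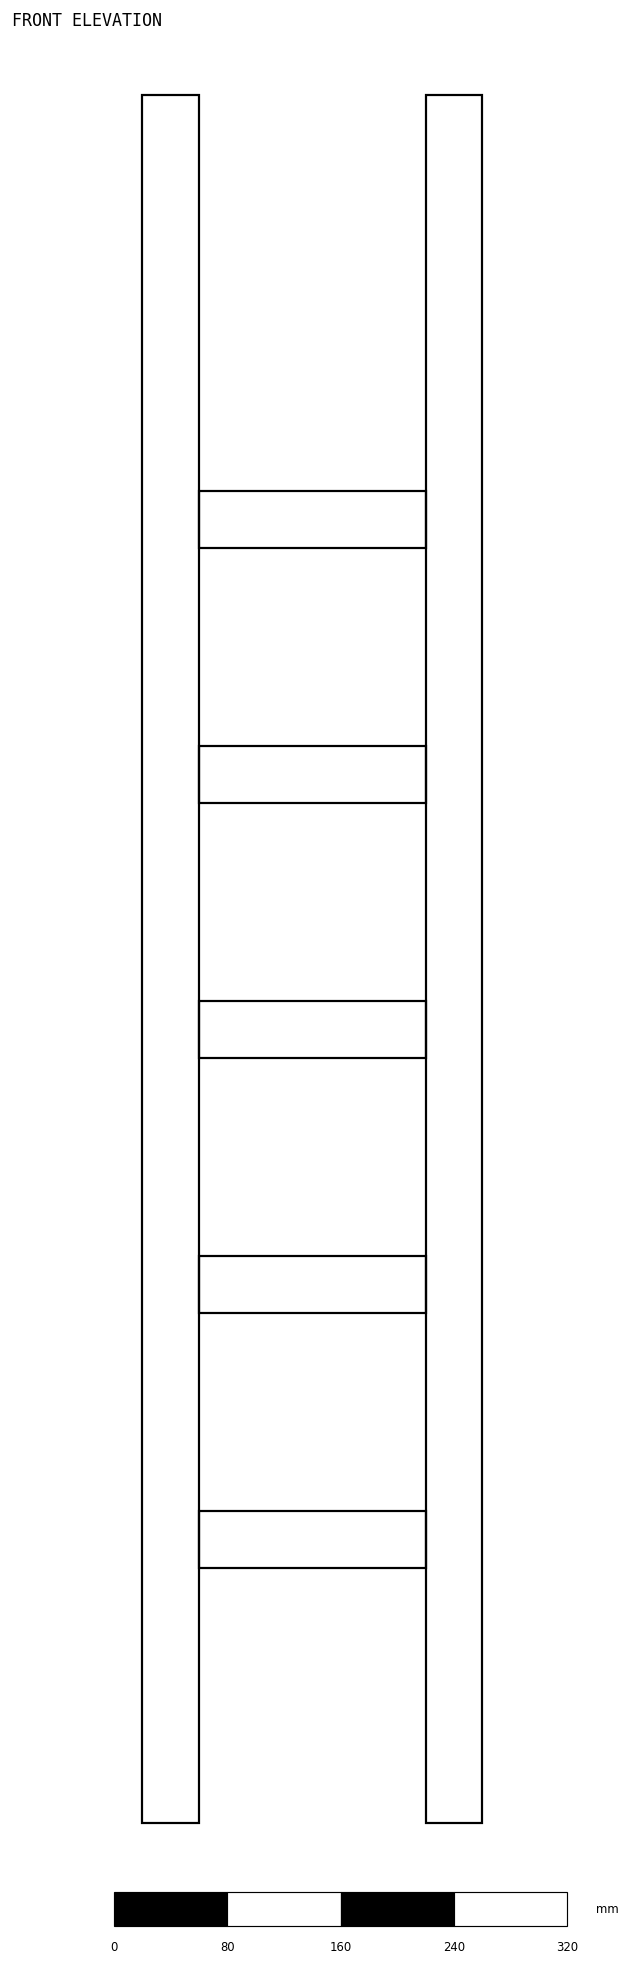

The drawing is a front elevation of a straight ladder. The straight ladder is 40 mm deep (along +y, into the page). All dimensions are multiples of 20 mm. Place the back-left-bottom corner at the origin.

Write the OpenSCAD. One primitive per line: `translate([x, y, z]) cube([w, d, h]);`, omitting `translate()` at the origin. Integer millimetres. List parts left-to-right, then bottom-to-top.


cube([40, 40, 1220]);
translate([40, 0, 180]) cube([160, 40, 40]);
translate([40, 0, 360]) cube([160, 40, 40]);
translate([40, 0, 540]) cube([160, 40, 40]);
translate([40, 0, 720]) cube([160, 40, 40]);
translate([40, 0, 900]) cube([160, 40, 40]);
translate([200, 0, 0]) cube([40, 40, 1220]);
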